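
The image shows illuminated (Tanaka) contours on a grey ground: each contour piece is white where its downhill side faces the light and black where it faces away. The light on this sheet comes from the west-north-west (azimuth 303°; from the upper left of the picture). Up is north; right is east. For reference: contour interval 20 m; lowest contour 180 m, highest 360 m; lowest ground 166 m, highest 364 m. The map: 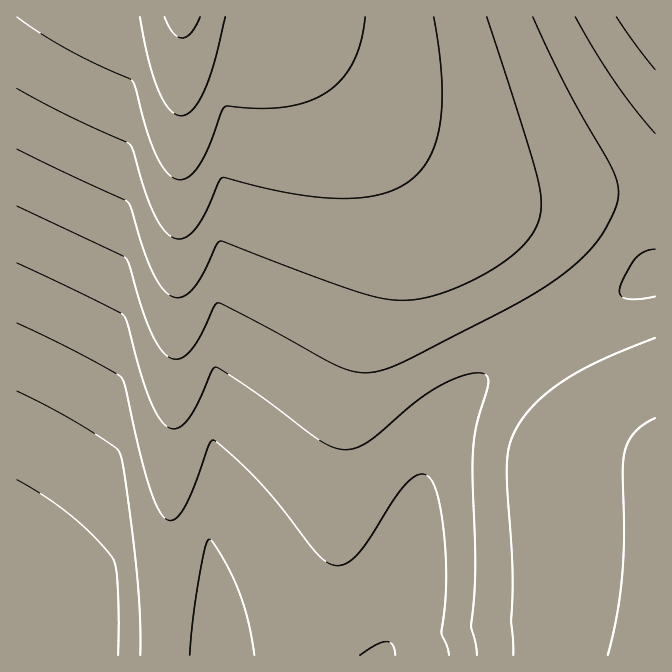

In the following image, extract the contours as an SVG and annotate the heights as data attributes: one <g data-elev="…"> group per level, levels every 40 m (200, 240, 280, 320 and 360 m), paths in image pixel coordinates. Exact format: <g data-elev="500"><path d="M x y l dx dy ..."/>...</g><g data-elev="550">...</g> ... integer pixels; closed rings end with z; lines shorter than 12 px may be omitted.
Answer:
<g data-elev="200"><path d="M190 655l3-37 6-43 6-28 2-5 3-3 16 25 13 28 9 30 6 33"/><path d="M360 655l17-11 10-2 6 3 2 10"/><path d="M17 391l35 17 32 19 31 20 5 7 6 29 10 85 4 46 0 41"/></g><g data-elev="240"><path d="M655 296l-15 3-11 0-7-2-3-5 4-12 12-21 9-7 11-3"/><path d="M17 263l68 32 39 20 3 7 13 50 10 28 12 22 5 4 5 3 8-2 10-11 10-18 12-27 3-4 7 3 33 22 65 49 14 6 11 3 12-2 11-6 48-40 26-17 15-7 13-4 10-1 6 2 2 3 0 7-12 42-3 31 2 110-4 59 5 17 1 11"/><path d="M655 133l-21-26-20-27-39-63"/></g><g data-elev="280"><path d="M655 418l-12 7-9 8-6 9-4 11-1 17 1 62-2 42-5 40-9 41"/><path d="M17 149l110 52 4 6 13 43 10 24 10 16 10 7 10-1 10-8 10-15 13-29 3-3 107 40 45 15 16 3 16 1 30-4 39-16 35-22 12-10 10-11 6-10 4-12 1-18-6-27-48-153"/></g><g data-elev="320"><path d="M17 17l24 16 27 17 64 30 3 7 13 46 9 24 12 17 5 4 6 2 10-4 10-12 10-21 12-32 3-5 39 2 28-2 23-8 20-12 12-13 9-16 6-19 3-21"/></g><g data-elev="360"><path d="M164 17l10 16 8 5 5-1 5-5 8-15"/></g>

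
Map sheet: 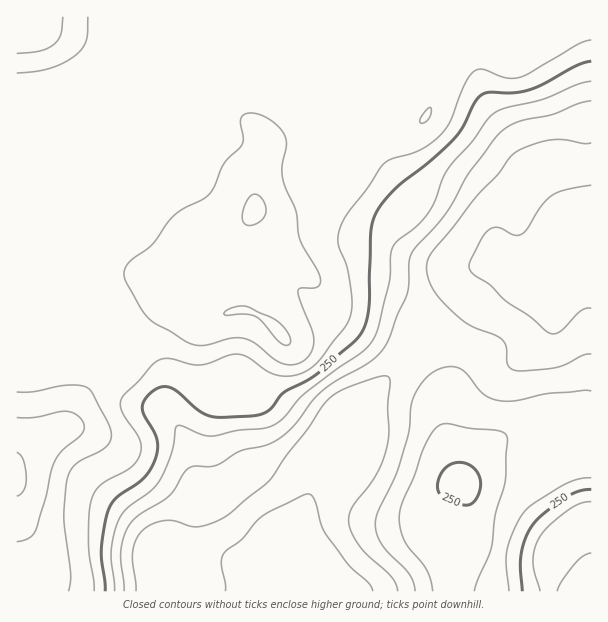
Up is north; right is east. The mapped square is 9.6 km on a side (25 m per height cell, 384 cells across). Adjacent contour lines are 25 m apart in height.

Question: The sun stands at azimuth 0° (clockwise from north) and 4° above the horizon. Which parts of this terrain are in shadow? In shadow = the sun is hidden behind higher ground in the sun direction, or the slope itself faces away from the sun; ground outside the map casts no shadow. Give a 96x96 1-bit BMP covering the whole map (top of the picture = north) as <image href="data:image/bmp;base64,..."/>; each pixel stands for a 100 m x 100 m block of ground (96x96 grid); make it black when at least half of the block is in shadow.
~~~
<image width="96" height="96" href="data:image/bmp;base64,Qk2+BAAAAAAAAD4AAAAoAAAAYAAAAGAAAAABAAEAAAAAAIAEAAATCwAAEwsAAAIAAAAAAAAA////AAAAAAAAAAAAAAAAAAAAAAAAAAAAAAAAAAAAAAAAAAAAAAAADgAAAAAAAAAAAAAAHwAAAAAAAAAAAAAAH4AAAAAAAAAAAAAAHwAAAAAAABwAAAAAAAAAAAAAAB4AAAAAAAAAAAAAAD4AAAAAAAAAAAAAAD8AAAAAAAAAAAAAAD8AAAAAAAAAAAAAAH+AAAAAAAAAAAAAAH+AAAAAAAAAAAAAAH+AAAAAAAAAAAAAAH+AAAAAAAAAAAAAAH+AAAAAAAAAAAAAAH8AAAIAAAAAAAAAAH4AAAcAAAAAAAAAAHwAAA+AAAAAAAAAABgAAA/AAAAAAAAAAAAAB//gAAAAAAAAAAAAH//gAAAAAAAAAAAAP//wAAAAAAAAAAAAf//4AAAAAAAAAAAA///4AAAAAAAAAAAA///8AAAAAAAAAAAB///+AAAAAAAAAAAB////AAAAAAAAAAAB////gAAAAAAAAAAA////wAAAAAAAAAAAH5//4AAAAAAAAAAAAB//4AAAAAAAAAAAAB//4AAAAAAAAAAAAD//8AAAAAAAAAAAAD//8AAAAAAAAAAAAH//8AAAAAAAAAAAAP//8AAAAAAAAAAH////+AAAAAAAAAAP////+AAAAAAAAAAf//5/+AAAAAAAAAAf/+AP8AAAAAAAAAAH/8AD4AAAAAAAAAAA/4AAAAAAAAAAAAAAPgAAAAAAAAAAAAAAAAAAAAAAAAAAAAAAAAAAAAAAAAAAAAAAAAAAAAAAAAAAAAAAAAAAAAAAAAAAAAAAAAAAAAAAAAAAAAAAAAAAAAAAAAAAAAAAAAAAAAAAAAAAAAAAAAAAAAAAAAAAAAAAAAAAAAAAAAAAAAAAAAAAAAAAAAAAAAAAAAAAAAAAAAAAAAAAAAAAAAAAAAAAAAAAAAAAABgAAAAAAAAAAAAAADwAAAAAAAAAAAAAAH4AAAAAAAAAAAAAAH4AAAAAAAAAAAAAAD8AAAAAAAAAAAAAAA8AAAAAAAAAAAAAAAAAAAAAAAAAAAAAAAAAAAAAAAAAAAAAAAAAAAAAAAAAAAAAAAAAAAAAAAAAAAAAAAAAAAAAAAAAAAAAAAAAAAAAAAAAAAAAAAAAAAAAAAAAAAAAAD4AAAAAAAAAAAAAAH8AGAAAAAAAAAAAAH+AfwAAAAAAAAAAAH+Af4AAAAAAAAAAAH+A/8AAAAAAAAAAAD/A/+AAAAAAAAAAAB/A/+AAAAAAAAAAAAeA//AAAAAAAAAAAAAB//AAAAAAAAAAAAAB//wAAAAAAAAAAAAB//8AAAAAAAAAAAAB//8AAAAAAAAAAAAB//8AAAAAAAAAAAAB//8AAAAAAAAAAAAD//8AAAAAAAAAAAAD///4AAAAAAAAAAAB///8AAAAAAAAAAAAwf/+AAAAAAAAAAAAAP/+AAAAAAAAAAAAAH/+AAAAAAAAAAAAAD8AAAAAAAAAAAAAAA8AAAAAAAAAAAAAAAAAAAAAAAAAAAAAAAAAAAAAAAAAAAAAAAAAAAAAAAAAAAAAAAAAAAAAAAAAAAAAAAA="/>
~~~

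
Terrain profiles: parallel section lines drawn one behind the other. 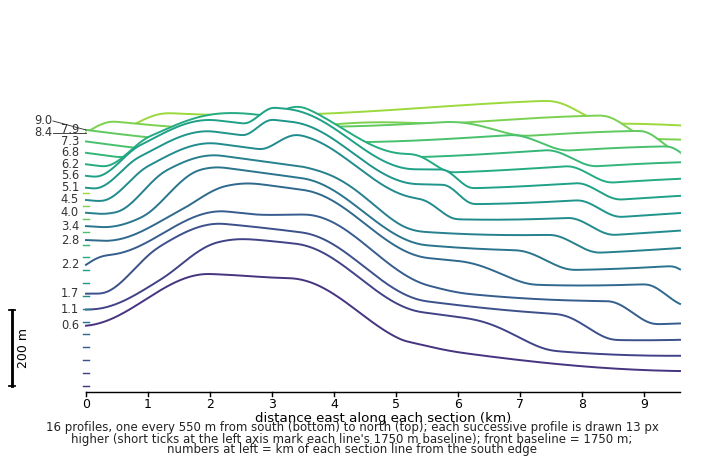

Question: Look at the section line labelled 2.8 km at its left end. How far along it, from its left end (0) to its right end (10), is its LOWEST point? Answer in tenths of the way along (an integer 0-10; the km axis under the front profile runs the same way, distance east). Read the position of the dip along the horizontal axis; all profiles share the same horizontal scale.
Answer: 10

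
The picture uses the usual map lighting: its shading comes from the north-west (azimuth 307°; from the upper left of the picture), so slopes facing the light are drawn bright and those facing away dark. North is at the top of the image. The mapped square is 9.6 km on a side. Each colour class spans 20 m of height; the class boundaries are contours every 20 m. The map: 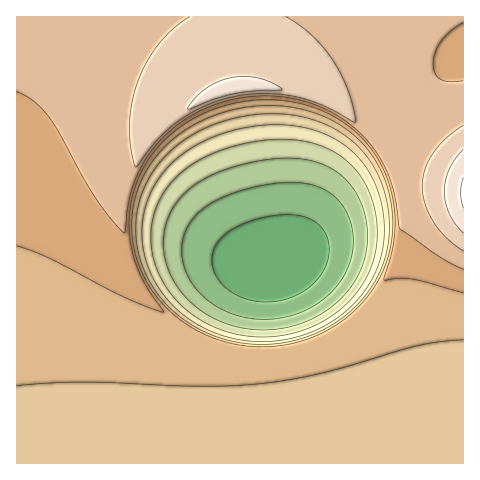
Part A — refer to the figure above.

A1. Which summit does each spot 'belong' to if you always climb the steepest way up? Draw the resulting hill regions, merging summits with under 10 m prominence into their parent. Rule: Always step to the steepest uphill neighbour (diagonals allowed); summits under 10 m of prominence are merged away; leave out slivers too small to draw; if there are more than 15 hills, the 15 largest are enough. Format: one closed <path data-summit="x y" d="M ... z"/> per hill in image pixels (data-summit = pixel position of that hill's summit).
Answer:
<path data-summit="235 90" d="M463 16l-447 1 1 447 275-1-18-123-4-40 2-35 18-10 38-44 18-17 23-15 24-11 8-29 17-37 22-28 24-15z"/><path data-summit="463 193" d="M463 59l-23 15-22 28-17 37-8 29-24 11-23 15-18 17-38 44-18 10-2 35 4 40 14 100 5 24 171-1z"/>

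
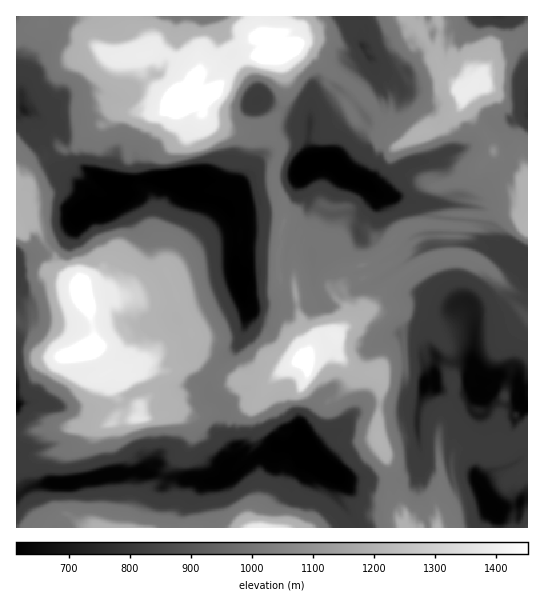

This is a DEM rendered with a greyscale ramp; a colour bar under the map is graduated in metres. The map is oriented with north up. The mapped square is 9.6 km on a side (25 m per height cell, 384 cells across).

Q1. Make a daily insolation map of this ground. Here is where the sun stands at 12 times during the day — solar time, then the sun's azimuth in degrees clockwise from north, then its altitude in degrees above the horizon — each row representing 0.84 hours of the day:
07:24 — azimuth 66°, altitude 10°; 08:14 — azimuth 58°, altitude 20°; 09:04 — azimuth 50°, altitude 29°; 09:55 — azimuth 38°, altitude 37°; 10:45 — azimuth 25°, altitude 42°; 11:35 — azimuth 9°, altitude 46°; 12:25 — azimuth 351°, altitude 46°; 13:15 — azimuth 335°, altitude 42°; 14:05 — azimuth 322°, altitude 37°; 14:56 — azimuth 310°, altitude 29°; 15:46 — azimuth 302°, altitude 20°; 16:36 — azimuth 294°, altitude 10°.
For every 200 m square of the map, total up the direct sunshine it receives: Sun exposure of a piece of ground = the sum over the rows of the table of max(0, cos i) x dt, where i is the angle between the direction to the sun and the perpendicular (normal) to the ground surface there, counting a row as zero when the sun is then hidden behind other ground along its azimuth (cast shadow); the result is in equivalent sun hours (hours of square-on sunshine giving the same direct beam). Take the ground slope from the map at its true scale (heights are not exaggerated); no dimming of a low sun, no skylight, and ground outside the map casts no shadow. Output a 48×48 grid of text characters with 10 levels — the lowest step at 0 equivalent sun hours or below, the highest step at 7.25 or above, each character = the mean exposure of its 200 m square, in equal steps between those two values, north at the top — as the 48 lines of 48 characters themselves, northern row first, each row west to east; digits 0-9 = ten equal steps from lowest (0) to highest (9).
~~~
776667777777899998988777789887766454577566888878
666667777778997789766788777766766545456566799987
566666699998778888887536897545664545346777988766
225676547777668877776677642335566542425778777662
543645533554336778766200011245776664244677998654
654541353112557786673000012225687665544678876545
565215446665788977962000013214467766555667765555
566546657667778777433111353432656777765545412455
556666656677666632335445544553375687866553221256
886656653443321123655777645565356667778764245546
766655652111113666455566666666524766787642356688
766776665554223331213566676455542568753002567667
776553332255543111000013653100144342000113566667
776543112331220000134434632123323421123457765668
886664200100000000001355545676432145578987666678
777662354433321003443255666788765424667876666666
766654556356888776665444777777887652431234466666
666524232578898877666554679779988777665444556666
666555578898887899766555677986767888899877776667
766666789999889877766655666789867889877777764446
414777789987777787756665666677776887664333211112
144788898888888777655555666666678876644666555531
467899977778999876655555667666778766678777787666
567899998777777776655555677777776666766422457867
554678879998766776655545677778876677652133213676
554566667888776666665545666667777776634553353267
655454666666666666765544655664899977766645546567
665444256344566677676555667777787666656667656657
666556466555666677776576787999976256446787656665
576777777777666667766767788888754465556677656666
678888997788886666565688878876554567665566556666
577798634689976666567777778866666777665345445656
544410135666656663567976763540158886664576542123
431136666666446523568766433323466665553477665554
521101356641356555655665224211244555455456666775
443132311237766766642666541134311244557776766666
565444566677666766664663000145424555556767787766
778888778776666546554111100012135666656666777768
787666664310000145100002111144556766756766777687
522431111000000142442231330125666666666666666676
666766532211114324423335553222544466665666666666
663122011232224654345566666422243335565566656656
665321111224552001566788777753323345655666313677
321122467889977766667777888777655566666777543666
589999988888789999998899767898776777798777754342
888999999999877777788878987777776667877777665335
787778887778999999988998899987766668887876666677
777666889999877877778899998987665465796766679888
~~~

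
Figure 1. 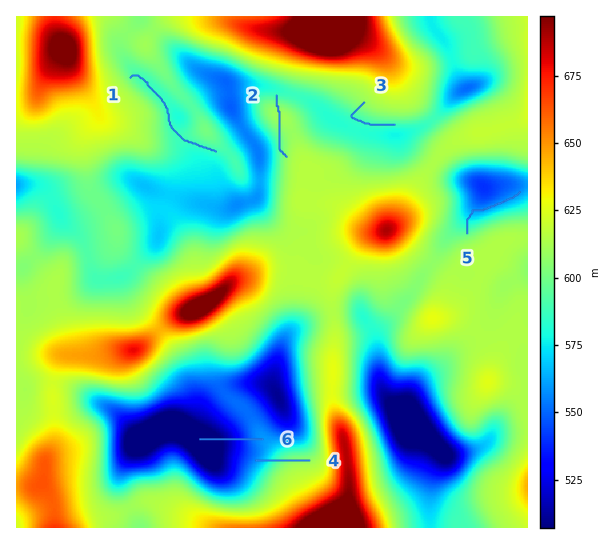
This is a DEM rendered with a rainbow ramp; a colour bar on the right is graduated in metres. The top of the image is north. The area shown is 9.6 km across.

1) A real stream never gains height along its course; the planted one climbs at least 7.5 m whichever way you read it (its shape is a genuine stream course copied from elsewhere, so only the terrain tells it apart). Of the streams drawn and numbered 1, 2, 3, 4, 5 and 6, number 2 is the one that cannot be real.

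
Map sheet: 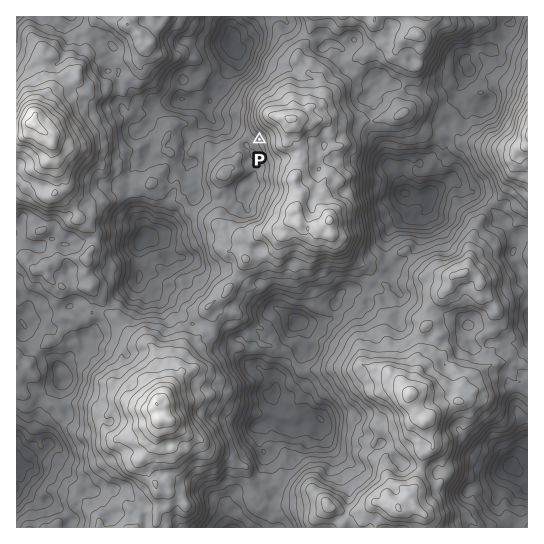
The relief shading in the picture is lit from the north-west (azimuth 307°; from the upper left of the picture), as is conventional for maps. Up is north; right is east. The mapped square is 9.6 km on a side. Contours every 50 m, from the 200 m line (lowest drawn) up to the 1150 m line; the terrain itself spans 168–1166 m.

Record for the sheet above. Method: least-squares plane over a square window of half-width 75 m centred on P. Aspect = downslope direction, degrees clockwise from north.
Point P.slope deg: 24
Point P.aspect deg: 250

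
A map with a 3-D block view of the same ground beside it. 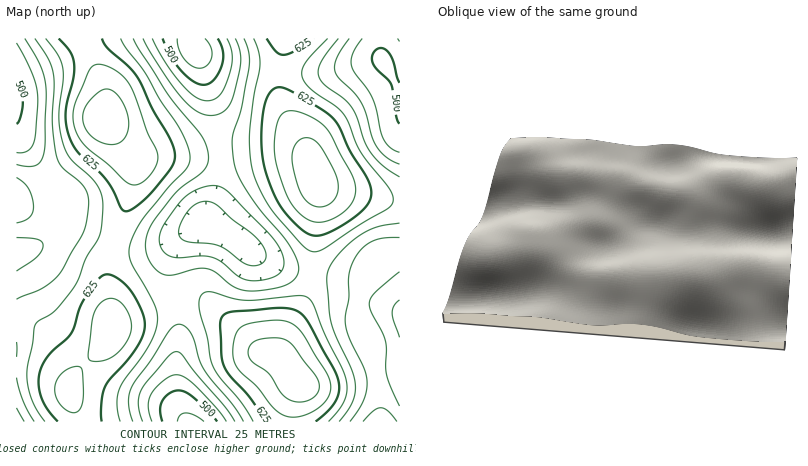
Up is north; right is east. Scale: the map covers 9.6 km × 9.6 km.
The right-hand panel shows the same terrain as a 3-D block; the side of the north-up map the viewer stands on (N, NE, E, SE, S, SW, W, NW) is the E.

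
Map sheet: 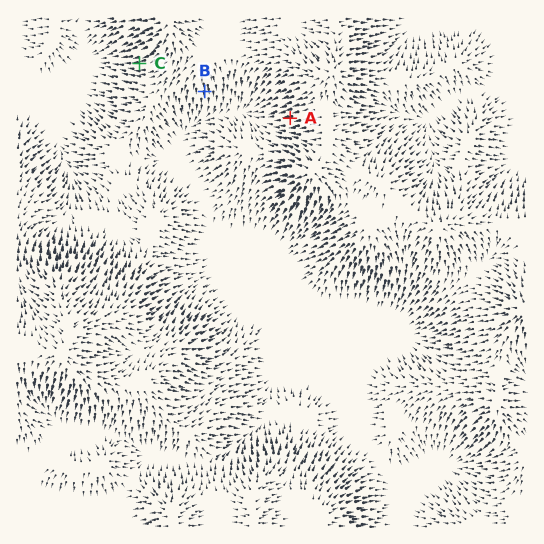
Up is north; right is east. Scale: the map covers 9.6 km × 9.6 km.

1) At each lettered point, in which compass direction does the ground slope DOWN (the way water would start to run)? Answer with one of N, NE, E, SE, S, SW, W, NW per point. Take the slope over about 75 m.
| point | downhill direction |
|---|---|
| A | W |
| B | S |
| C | W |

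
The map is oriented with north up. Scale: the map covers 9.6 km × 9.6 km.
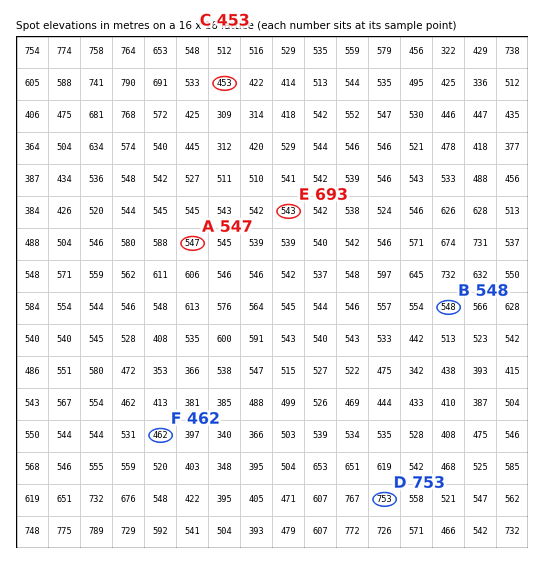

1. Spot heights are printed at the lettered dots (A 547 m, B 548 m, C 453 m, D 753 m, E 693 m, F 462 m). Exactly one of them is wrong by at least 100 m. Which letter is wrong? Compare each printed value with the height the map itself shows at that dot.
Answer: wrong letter E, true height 543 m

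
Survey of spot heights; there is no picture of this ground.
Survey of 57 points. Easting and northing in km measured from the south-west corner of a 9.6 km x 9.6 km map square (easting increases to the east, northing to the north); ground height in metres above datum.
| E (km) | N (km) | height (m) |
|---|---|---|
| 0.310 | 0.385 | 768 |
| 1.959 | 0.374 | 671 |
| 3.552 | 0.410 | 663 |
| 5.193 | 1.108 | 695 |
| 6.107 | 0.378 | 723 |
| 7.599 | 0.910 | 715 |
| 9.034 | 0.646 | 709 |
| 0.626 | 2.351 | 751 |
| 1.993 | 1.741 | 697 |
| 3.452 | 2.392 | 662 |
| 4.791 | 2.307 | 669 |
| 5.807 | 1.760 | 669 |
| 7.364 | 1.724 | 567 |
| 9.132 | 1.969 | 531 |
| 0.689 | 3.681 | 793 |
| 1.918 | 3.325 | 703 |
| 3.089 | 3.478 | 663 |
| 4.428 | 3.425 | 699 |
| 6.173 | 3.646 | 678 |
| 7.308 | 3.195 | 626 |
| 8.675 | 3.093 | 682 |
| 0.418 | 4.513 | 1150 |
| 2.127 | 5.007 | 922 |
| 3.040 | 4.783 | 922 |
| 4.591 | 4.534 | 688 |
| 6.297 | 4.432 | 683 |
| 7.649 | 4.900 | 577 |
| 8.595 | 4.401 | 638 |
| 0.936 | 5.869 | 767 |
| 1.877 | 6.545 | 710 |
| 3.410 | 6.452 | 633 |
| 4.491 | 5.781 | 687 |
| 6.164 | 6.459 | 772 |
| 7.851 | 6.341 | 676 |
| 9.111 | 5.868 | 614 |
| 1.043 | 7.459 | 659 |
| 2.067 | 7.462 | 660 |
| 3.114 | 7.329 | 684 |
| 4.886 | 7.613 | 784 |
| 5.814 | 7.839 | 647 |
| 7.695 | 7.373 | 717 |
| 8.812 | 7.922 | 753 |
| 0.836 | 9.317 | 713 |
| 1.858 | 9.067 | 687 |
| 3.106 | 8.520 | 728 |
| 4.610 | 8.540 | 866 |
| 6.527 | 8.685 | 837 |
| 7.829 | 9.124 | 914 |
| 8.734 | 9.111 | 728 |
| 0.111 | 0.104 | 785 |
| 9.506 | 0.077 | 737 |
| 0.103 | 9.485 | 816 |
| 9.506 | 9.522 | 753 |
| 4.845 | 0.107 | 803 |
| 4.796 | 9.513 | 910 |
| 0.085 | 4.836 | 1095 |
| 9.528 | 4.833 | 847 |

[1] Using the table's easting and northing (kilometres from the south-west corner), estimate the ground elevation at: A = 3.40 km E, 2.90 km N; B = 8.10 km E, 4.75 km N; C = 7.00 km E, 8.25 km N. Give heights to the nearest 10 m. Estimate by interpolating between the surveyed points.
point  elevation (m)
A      660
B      690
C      870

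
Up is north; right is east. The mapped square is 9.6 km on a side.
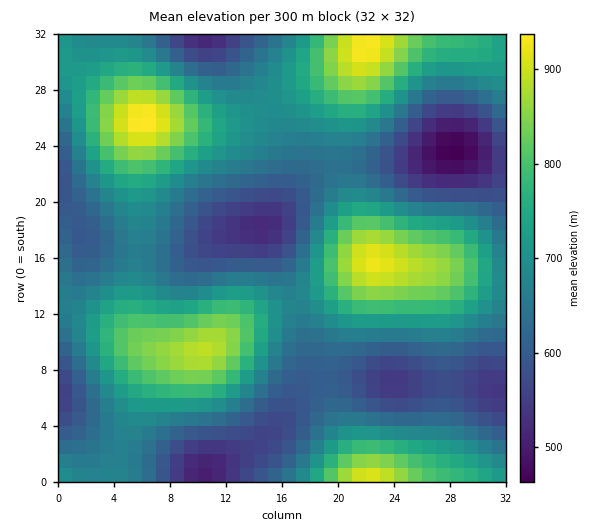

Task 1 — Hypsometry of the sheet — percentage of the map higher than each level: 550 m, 93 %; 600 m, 79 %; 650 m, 60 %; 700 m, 40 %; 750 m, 26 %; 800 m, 16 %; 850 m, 9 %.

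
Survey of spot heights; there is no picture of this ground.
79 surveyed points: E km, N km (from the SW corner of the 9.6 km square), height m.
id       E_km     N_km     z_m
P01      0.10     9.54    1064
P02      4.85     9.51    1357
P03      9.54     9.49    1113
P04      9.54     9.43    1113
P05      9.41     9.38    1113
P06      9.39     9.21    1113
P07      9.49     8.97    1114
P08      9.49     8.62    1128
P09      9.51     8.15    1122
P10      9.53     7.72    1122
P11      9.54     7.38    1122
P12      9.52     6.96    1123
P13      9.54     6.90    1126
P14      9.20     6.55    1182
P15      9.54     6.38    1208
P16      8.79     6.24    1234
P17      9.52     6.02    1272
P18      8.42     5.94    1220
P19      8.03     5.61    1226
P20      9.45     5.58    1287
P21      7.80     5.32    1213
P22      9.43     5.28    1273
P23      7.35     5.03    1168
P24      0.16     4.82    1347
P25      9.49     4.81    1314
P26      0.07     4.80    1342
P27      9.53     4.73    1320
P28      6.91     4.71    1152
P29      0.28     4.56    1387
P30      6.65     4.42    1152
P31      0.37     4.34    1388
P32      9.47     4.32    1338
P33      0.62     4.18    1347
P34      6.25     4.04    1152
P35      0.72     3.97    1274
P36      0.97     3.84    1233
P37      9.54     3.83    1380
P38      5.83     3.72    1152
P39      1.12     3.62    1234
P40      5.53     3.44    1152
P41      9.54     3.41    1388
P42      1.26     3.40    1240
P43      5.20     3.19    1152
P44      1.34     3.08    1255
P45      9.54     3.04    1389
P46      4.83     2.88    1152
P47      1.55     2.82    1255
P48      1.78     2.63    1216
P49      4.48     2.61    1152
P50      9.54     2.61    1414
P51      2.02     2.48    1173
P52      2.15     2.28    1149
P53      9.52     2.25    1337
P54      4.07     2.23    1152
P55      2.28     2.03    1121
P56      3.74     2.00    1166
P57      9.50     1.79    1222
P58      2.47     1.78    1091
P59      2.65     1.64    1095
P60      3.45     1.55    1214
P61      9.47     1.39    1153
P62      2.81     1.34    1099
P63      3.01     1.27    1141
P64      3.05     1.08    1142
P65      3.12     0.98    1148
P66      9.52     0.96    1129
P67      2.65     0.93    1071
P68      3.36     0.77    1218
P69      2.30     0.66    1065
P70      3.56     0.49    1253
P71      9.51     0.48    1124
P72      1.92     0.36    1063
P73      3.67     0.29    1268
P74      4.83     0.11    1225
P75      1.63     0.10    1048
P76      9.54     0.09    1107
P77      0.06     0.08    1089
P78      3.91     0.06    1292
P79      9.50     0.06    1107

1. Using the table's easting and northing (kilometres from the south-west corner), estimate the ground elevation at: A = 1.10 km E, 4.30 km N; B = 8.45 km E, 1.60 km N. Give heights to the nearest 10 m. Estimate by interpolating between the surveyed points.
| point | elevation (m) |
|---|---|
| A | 1330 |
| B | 1130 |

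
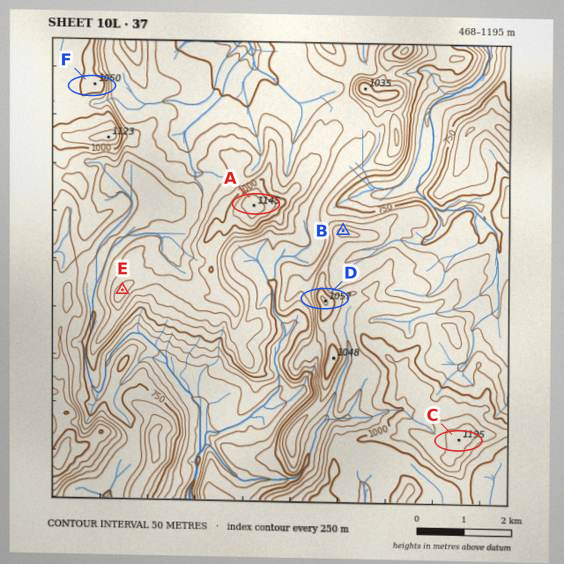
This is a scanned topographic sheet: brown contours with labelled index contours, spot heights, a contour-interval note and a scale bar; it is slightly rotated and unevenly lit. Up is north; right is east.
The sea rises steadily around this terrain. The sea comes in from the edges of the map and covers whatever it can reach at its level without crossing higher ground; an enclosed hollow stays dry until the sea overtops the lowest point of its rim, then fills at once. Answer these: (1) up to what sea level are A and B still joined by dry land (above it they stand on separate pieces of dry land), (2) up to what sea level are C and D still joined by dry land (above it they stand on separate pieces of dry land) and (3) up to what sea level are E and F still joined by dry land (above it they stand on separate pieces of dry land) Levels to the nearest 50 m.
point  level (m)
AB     800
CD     950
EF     850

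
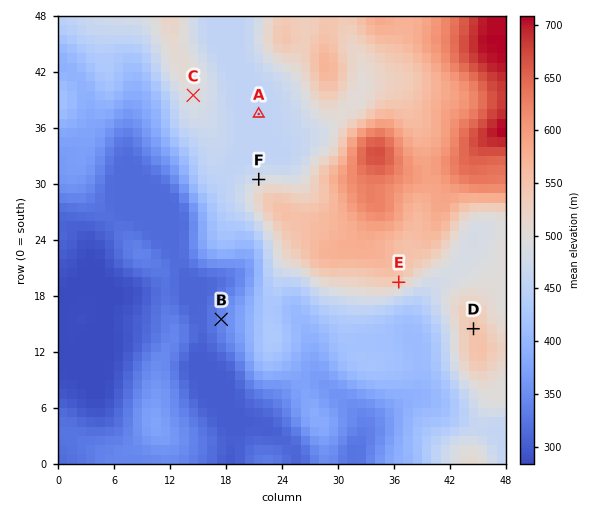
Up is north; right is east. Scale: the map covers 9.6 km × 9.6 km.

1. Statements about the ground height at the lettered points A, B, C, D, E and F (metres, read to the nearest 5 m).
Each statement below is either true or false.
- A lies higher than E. false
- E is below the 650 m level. true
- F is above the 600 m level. false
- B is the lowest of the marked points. true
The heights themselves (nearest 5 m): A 455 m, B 340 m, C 495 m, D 550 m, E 530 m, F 485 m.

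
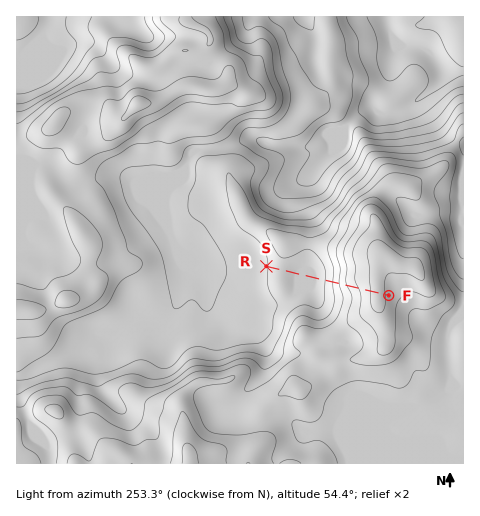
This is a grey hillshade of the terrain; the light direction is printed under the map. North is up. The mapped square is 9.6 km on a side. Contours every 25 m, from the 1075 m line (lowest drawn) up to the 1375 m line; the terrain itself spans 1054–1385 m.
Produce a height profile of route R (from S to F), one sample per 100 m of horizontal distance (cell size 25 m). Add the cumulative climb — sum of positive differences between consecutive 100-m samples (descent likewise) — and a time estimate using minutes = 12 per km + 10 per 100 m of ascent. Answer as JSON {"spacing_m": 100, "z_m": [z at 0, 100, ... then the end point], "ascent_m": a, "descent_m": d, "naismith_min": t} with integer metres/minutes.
{"spacing_m": 100, "z_m": [1222, 1231, 1239, 1243, 1242, 1239, 1236, 1235, 1235, 1235, 1235, 1235, 1240, 1250, 1264, 1281, 1299, 1315, 1328, 1338, 1347, 1356, 1366, 1375, 1382, 1382, 1377, 1368], "ascent_m": 169, "descent_m": 22, "naismith_min": 49}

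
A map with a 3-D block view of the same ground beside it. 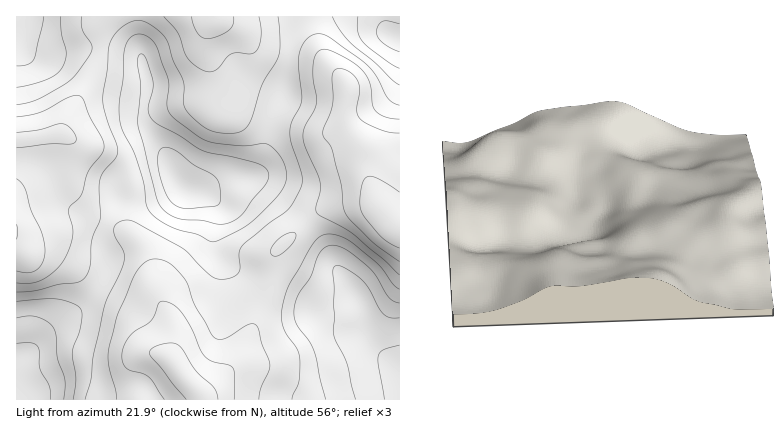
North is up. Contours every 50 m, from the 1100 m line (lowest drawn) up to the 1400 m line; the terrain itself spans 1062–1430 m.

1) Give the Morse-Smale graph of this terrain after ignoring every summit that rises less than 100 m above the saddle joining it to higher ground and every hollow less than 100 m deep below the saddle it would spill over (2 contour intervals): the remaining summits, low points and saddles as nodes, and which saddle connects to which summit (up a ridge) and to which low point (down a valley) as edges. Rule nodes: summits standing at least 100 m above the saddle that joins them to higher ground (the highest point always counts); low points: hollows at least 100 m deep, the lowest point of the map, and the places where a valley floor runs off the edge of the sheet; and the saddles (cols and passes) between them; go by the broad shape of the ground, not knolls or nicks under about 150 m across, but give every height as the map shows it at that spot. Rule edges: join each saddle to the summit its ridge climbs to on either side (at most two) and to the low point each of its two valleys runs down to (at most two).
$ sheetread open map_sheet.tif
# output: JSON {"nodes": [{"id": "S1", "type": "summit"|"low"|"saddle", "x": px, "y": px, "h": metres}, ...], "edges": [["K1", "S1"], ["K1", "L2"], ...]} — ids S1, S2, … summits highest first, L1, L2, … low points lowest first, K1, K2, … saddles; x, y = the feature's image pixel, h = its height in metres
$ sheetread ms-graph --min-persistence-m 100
{"nodes": [
{"id": "S1", "type": "summit", "x": 400, "y": 228, "h": 1430},
{"id": "S2", "type": "summit", "x": 180, "y": 374, "h": 1425},
{"id": "S3", "type": "summit", "x": 16, "y": 230, "h": 1402},
{"id": "S4", "type": "summit", "x": 216, "y": 18, "h": 1377},
{"id": "L1", "type": "low", "x": 184, "y": 188, "h": 1062},
{"id": "L2", "type": "low", "x": 22, "y": 392, "h": 1077},
{"id": "L3", "type": "low", "x": 400, "y": 386, "h": 1078},
{"id": "L4", "type": "low", "x": 398, "y": 38, "h": 1085},
{"id": "L5", "type": "low", "x": 24, "y": 24, "h": 1123},
{"id": "K1", "type": "saddle", "x": 268, "y": 290, "h": 1286},
{"id": "K2", "type": "saddle", "x": 102, "y": 48, "h": 1254},
{"id": "K3", "type": "saddle", "x": 106, "y": 224, "h": 1245},
{"id": "K4", "type": "saddle", "x": 290, "y": 54, "h": 1236}],
"edges": [["K1", "S1"], ["K1", "S2"], ["K1", "L1"], ["K1", "L3"], ["K2", "S3"], ["K2", "S4"], ["K2", "L1"], ["K2", "L5"], ["K3", "S2"], ["K3", "S3"], ["K3", "L1"], ["K3", "L2"], ["K4", "S1"], ["K4", "S4"], ["K4", "L1"], ["K4", "L4"]]}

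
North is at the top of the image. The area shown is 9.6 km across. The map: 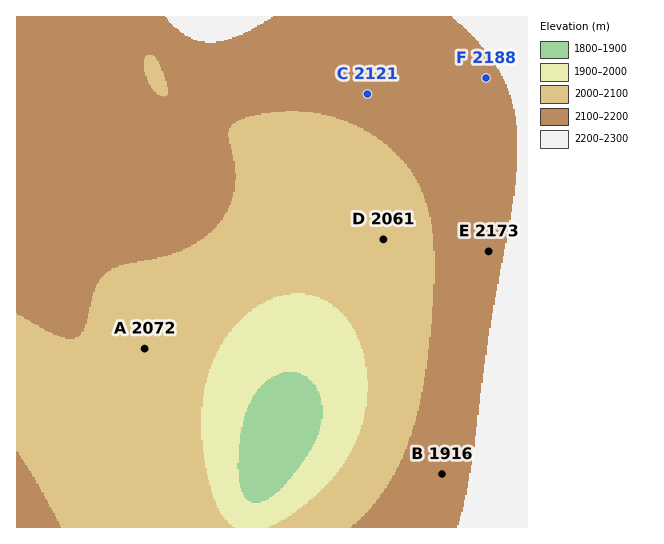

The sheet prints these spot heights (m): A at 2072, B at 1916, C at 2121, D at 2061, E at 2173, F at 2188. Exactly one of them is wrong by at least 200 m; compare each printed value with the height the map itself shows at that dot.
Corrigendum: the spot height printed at B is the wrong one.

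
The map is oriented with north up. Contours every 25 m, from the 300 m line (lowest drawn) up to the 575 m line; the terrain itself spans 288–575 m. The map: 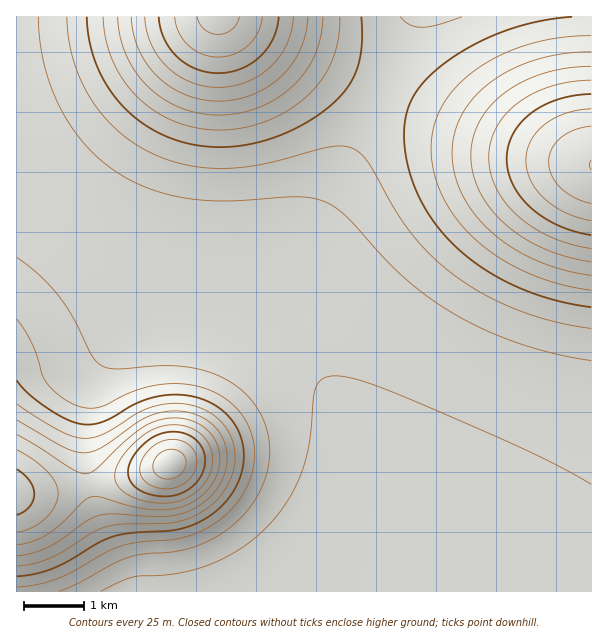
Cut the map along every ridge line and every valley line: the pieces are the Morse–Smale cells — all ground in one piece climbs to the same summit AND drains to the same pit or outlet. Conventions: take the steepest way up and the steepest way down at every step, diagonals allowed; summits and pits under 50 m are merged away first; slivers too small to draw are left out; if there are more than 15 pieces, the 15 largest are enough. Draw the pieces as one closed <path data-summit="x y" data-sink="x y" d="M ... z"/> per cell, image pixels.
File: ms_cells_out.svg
<path data-summit="591 165" data-sink="282 591" d="M591 16l-175 0-115 242-15 42 0 29 8 15 28 34 16 29 12 34 5 29-1 57-12 60 0 5 250-1z"/><path data-summit="218 17" data-sink="282 591" d="M414 16l-397 0-1 148 59 50 63 44 62 36 57 25 15 9 24 20-8-15-4-10 2-23 8-24 92-196z"/><path data-summit="170 464" data-sink="282 591" d="M210 304l-27 0-19 6-17 9-16 12-25 25-10 15-6 13-5 36 0 41 3 22 10 39 26 56 3 13 214 1 13-65 1-57-5-29-12-34-25-41-29-29-20-13-18-10z"/><path data-summit="17 492" data-sink="282 591" d="M17 164l-1 427 110 1 1-5-3-9-26-56-12-48-1-54 6-40 15-24 25-25 33-21 19-6 27 0 21 6 4-1-35-15-62-36-63-44z"/>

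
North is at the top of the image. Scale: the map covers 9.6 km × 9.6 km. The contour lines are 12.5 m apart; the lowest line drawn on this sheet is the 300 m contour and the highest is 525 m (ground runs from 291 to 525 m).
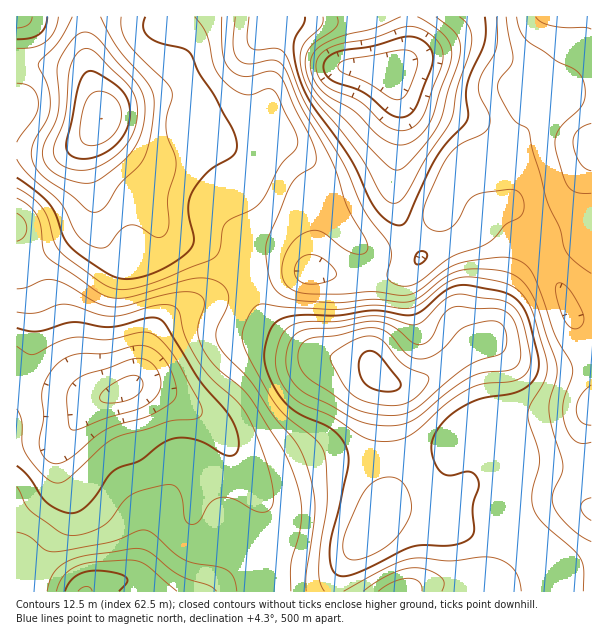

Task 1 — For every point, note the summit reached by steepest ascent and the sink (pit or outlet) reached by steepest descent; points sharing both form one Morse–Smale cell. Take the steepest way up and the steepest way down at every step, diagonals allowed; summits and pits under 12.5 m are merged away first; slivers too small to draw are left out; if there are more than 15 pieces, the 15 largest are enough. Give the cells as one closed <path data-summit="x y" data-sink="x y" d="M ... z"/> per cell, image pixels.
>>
<path data-summit="101 119" data-sink="386 72" d="M408 16l-322 0 0 46 5 19 11 29 0 9-16 28 0 15 8 32 2 27 6 15 18 17 8 3 9 0 7-3 10-11 3-9-1-13 11 15 15 6 21 5 34 24 17-18 6-4 9 0 16 5 26 18 33 6 39 0 16-3 12-6 9-8 1-5-15-22-10-26-2-24 6-49 0-32-4-18-8-12 10-5 10-13z"/><path data-summit="377 372" data-sink="386 72" d="M507 205l-10 0-11 5-5 5-6 15-7 6-46 20-11 12-12 6-16 3-39 0-33-6-20-15-22-8-9 0-6 4-16 18 12 12 10 29 15 15 43 29 51 9 19 20 2 104-10 32 3-4 9-5 16 0 32 9 25 10 60 11 20 11 9 9 5 11-1 20 33 0 1-85-8-12-2-25-24-1-21-5-18 0-25 17-23 3-6 3-12 12 13-16 3-7 0-32-9-19-22-29-12-10-11-3 16-7 33-26 22-12 27 22 18 7 33 1 28-6 0-41-16-2-6-7-6-18-12-24z"/><path data-summit="591 146" data-sink="386 72" d="M591 16l-181 0-2 38-10 13-10 5 8 12 4 18 0 32-6 49 2 24 10 26 14 21 3 2 45-20 7-6 6-15 5-5 11-5 10 0 45 65 12 24 6 18 6 7 9 1 7 0z"/><path data-summit="84 591" data-sink="125 390" d="M140 385l-9 1-38 17-31 36-8 1-24-4-14 1 0 154 251 1 7-14 9-30 0-12-6-17-18-22-37-65-10-10-36-24-23-10z"/><path data-summit="377 372" data-sink="125 390" d="M239 271l-21 21-39 18-22 19-9 18-8 25-8 14 8-1 13 3 23 10 36 24 12 15 11 21 27 43 15 18 5 11 0 25-14 36 65 1 9-25 13-19 19-18 12-30 4-12-2-104-19-20-51-9-43-29-15-15-10-29z"/><path data-summit="101 119" data-sink="125 390" d="M92 133l-17 13-12 5-47 1 1 284 13 0 24 4 8-1 31-36 36-15 7-7 18-48 16-17 48-24 20-22-35-24-21-5-15-6-9-12-2 16-12 14-7 3-9 0-12-6-14-14-6-15-2-27-8-32 0-15z"/><path data-summit="377 372" data-sink="591 407" d="M486 338l-22 12-33 26-16 7 11 3 12 10 19 24 9 15 4 17 0 16-2 12-6 9 9-5 23-3 25-17 18 0 21 5 23 0 1-29 4-18 6-11 0-48-7-1-21 6-33-1-18-7z"/><path data-summit="377 372" data-sink="399 591" d="M408 511l-16 0-10 5-8 14-19 18-9 12-9 16-2 16 73 0 20-8 48-7 10 1 8 14 64-1 0-24-4-6-18-15-17-6-54-10-25-10z"/><path data-summit="101 119" data-sink="17 107" d="M38 64l-22 1 0 85 40 2 16-4 12-8 10-9 8-12 0-9-8-20-4-9-15-11z"/><path data-summit="101 119" data-sink="17 17" d="M84 16l-67 0-1 47 37 3 22 4 6 3 11 13-7-38z"/><path data-summit="101 119" data-sink="399 591" d="M480 577l-52 7-19 7 83 1-2-10-4-4z"/><path data-summit="101 119" data-sink="591 407" d="M591 412l-5 10-4 18 0 29 10-1z"/><path data-summit="101 119" data-sink="386 72" d="M591 469l-9 1 2 25 7 11z"/>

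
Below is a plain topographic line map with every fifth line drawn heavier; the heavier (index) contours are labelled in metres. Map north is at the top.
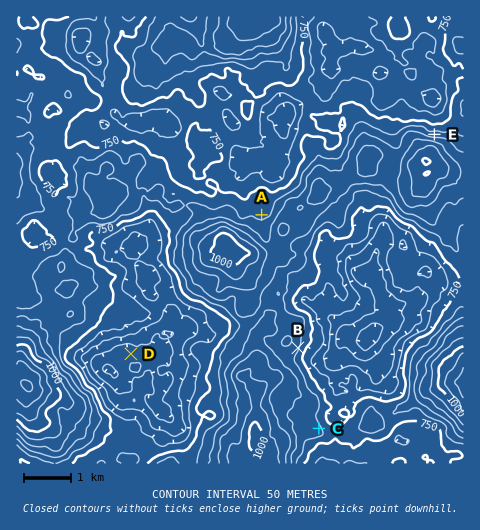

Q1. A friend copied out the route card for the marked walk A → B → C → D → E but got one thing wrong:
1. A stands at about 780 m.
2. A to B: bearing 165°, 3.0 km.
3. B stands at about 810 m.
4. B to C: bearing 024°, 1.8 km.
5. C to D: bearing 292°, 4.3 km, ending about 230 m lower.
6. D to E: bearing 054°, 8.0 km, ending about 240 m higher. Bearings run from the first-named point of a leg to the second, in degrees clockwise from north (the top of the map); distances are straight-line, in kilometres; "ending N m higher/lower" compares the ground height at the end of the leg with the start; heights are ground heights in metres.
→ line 4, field bearing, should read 165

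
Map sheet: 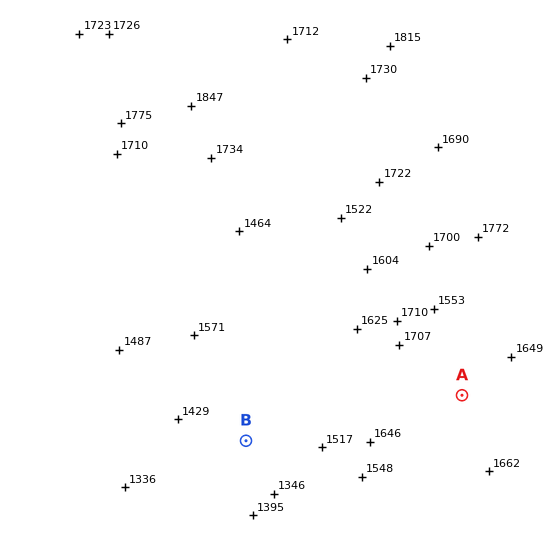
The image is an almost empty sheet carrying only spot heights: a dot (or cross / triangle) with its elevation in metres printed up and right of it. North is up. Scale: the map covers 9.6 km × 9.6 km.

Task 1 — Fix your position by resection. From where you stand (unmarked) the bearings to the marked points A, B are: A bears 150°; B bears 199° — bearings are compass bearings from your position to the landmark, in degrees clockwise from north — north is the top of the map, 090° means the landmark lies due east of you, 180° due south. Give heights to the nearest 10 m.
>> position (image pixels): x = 336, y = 178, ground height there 1590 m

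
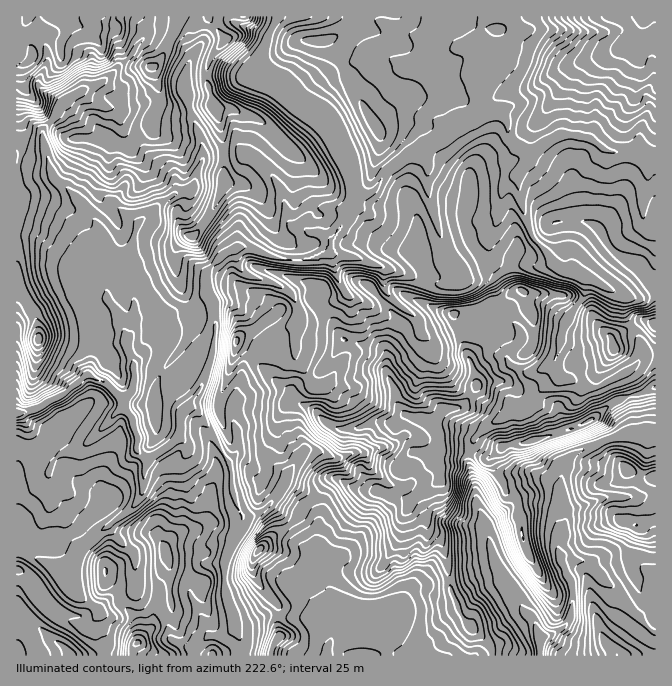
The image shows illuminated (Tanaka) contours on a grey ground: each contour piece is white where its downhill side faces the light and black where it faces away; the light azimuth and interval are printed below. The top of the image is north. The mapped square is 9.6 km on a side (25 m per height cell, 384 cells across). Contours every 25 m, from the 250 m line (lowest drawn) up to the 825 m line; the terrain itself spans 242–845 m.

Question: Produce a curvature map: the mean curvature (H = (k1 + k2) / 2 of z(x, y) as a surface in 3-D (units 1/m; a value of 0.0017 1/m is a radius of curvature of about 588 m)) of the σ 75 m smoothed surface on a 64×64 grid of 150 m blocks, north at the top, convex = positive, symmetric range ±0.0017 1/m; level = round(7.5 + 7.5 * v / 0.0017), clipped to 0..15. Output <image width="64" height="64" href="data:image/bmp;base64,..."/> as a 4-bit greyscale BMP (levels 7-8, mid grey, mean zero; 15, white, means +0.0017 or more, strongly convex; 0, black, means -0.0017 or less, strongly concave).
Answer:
<image width="64" height="64" href="data:image/bmp;base64,Qk12CAAAAAAAAHYAAAAoAAAAQAAAAEAAAAABAAQAAAAAAAAIAAATCwAAEwsAABAAAAAAAAAAAAAAABEREQAiIiIAMzMzAERERABVVVUAZmZmAHd3dwCIiIgAmZmZAKqqqgC7u7sAzMzMAN3d3QDu7u4A////AMZXvsl1fqmrhY/IZZ9jaGapmYiJdnVVSpm6HMmInMuolXzaZWR/+TJlRmZUX/qHdoh3d3h3d4qqq5YEiYjLh2ZnunVFdnvKZqdmdVVK+3eHeHd3d3h3rcd4dBQlethmZXuVVoZUSIl4qGmFVViEVnd3d3d3aJi8uGZjXHBsxmdYuVaapiWZaGqnemVXeKdnd3d3d3ZXmrq4ZUJswH6mdWjGaoU1V7ZYi3WZRFecqHd3ZmVWZmiLt4ZWRH7QfYZml4aZVDjZhVeaVcozWdpmeId2eGRVdo6XVWU0z7CMdVmmibZVWOuFWJpmzDSMtVZ4eIedtTRUjXZlUyn8UJpVepfbdGVY7JVYu4d4M79zV4d4iI34dDSdZmZCbvckpkiZd5VGdkn8pUfMhmcxn7Znd2ZlWMq3Y512ZTS/syVkeJhmZomXRrpjR8t2imBf/ZdmZmVFm6iou2ZUJ/9jN5hVZlaYiYhjaEeJyod3chj+dVZnhkWKqJu6dlI5/ERHqVRHmZh4iZY0m8upqpmFEp25dmeXQ2qojLhVQUr6RUWbqazZmHd3mXM4vbeZm7YyaZu3Voh0WcmKU0UhXfpVVYm97bmYdniJqUBbx4d5hUUza9hVeKZXu4iYdBR72WVVZ62oeJh2d3ibtAaodoqES6JKyWVpuqqamMxgB9u5dVV0RURXl3Z2iJm5FZl2m4JL1xWJdZzNyHea33AI7JmGVquXZWenZniZmJoliGebkny6MnvN6qpmdmjcYAnZdUVXq7qpnJdmiXiYelanVnqimplSacyItGyneMtwi4QyVUZ3eM6cl3Z4d4h3Upp1WoJ4mJU2UgZzvLiKulTulkVSI4mb/FWYiGZXiaQ3JoRqV1iYpzISQAJEm5nJZYz823MgAmqnRaiZiGR6xi2TNodrSJmXQ2i4Z1VnZ7lSS+7//rcwATRWp6qYhjjTPMgpk7lHioc3vv7Zq3V5p1Q0Z3rP//pjJFVHvLmJU6FsqClW9laKlkr+qrzLqruWVlIkNGeM//c0VQAIzKmmJKunIzz1aHm5juZFZmjLmMzcllVEVnNd/HRlaQAZ3Nolu5hjTOVWaLuphFZTWqVayrqIVWV6tTaf/LdPpgCNolF7mJYI91ZXm4M0ZUWMo2qFa9hYqHZ3Qzac7x/KcgME41uXiRPqRoqqlWRoZb6lV1R86quHhkVXUiRtD8eJMIzCWph5UM5HqXZYt1eJ7XZVQ1ynZkNWZ3mWMzgN12iGu6NYmYiAf3eHdVaqVXe7ZmVErnZFqVN5dqyENg34V4mZdIeImIBPxniGZmmGZ6uGZUbcd2WulUh2n+c2H/t2eIlEmHeIgT/2aJZoaMqJunZUR6d5l1u1Jneetjgc+4VniWWJd3iCHfqHdld5uGiIh0VphniYWqY2id2mXSnJdWeIV3h3epMrl6qVN4qFaHimNpyXd3ZtpTKMuHrvbLhleId3eHZ6k0pmitg4mYV1ekN8/+upho2EUX+mWJmcl1Z4dpd3Z4hyN4iKtWuYUjWlbfuHis24m4jLS4QgBLp1Vnh3l3doyVKau6gyi8skr4jrcyERWa7//v9lMjRoyGVnh3iHZnrIRKykI33u+T7/V3RVZkI0a8h1RDRFZ6nIVWd3eId2e7Yzi1jf64iFfJURNoiHVodVMiI1ZmeauMhVZ3d4d3aLg2Q2fZMAACJDEUeJmHVop3h3ZXZmiaqnyFVnd3d2dop4xiMzA3mYZGZ5uqmYZoqWirlVdmeamZa3Z3d3d5Z3eM/lREV6upqEipmYiZhWmnZ6tEh2aKl3dqiHd3dnp2dI//hVV5qWVWZHmXd5p0iphmqSq4iJmHZXqHd3dlmVVTmV3nQ3m3VYqlWXZ3mmWZiGamPMuqmZh1i4d4h1iVVCTJSPpDerZ4eHZGeIiZRpmYdqRqmZiJmXWbmJhkeUa4UlhG3WWblYhmiEaImahImZh2lIh3eIiJhYqZhjWHZbyYMxOeqaqEiHm5RVWqp0iJmXZ1h3eId3mGeYdEZ2nFSrtnQ565mVWYi7c3o4unWIqphlWHeId3eJd6hieHacVZqFlznZaGV5m8lTbFJ6dHi7mIZXeImHd4l3qmJ3eIlqp1apFbhWV4m8lkRrpDZmh5uYiXV4mYd3eGeaMqqZmqyGebglt0Z4m8p0RGrJZEaHeamHVViZmFVVVpkF/8qrmYq7qCfGVnm8p2VVerqHZVd3mYR4VGZVWIdplwfrmalXmqiVKNVXjMlmZUabuYiYVWd5daqWRVV4mFmEUld7l1eqmINK1YrdlVVlR6uYh4dmVWhmmqhoh2iYSGj0FollVnqpc57c3clUVlVZuYiHeIiHVVZnqXeHZ4p1r+QCZnh3eLlDn8qYdUVmZnq4d4iIiJloh1V5h4doe4W7REEUiHZ4xSOPYjNFVnd4mph3eIiIiGeYiHiYh2iIdqY8pRITdXuzNL5QJGZmeIiZh3d4iId4Zod5uZiJd4iWyjr5RmFJz9UzvUE2dmZneIh3d3d4iHh2d1arqYmYeZaddf2o1yW+6EKPdDRXh3iIh3d3d3d4iId3ZYqqmZmJlnp2yYf5cke7Ujz6ZDa6mZiHdneIh3d4h2d2eZmZmZmXiGeoisiVJYx2Ff/oI63Luph3iIh3d3d4hnZnd4iIiZeHZ4iambdFe5d4u6cyeqmZmYiHd3d3iIiXZUQzRFVnh4h4mYiHhmV5t5pzfIM0MzVoh3iYh4iId3d3eJq7upiX"/>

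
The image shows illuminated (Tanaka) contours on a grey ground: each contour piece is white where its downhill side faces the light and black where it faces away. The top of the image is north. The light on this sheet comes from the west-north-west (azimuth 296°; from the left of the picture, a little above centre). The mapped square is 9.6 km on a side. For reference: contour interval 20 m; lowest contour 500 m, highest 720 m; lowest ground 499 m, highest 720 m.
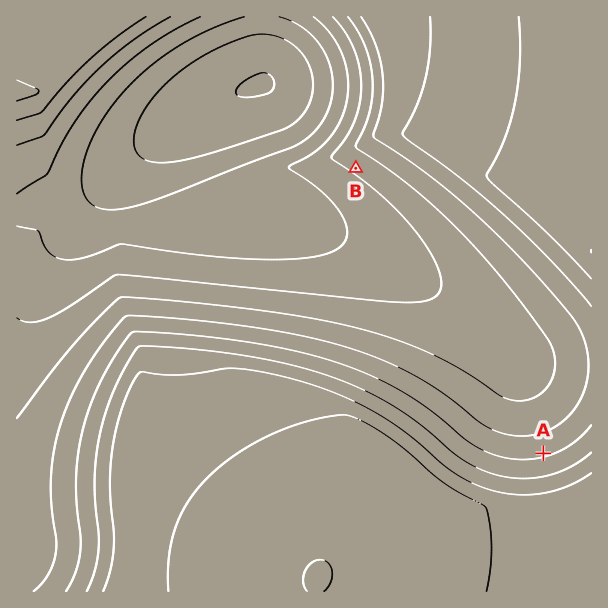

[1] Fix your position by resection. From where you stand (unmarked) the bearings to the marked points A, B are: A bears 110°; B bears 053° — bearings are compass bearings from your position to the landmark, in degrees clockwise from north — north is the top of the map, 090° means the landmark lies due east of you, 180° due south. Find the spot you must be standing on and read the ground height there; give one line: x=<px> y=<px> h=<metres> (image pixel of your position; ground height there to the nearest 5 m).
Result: x=162 y=314 h=615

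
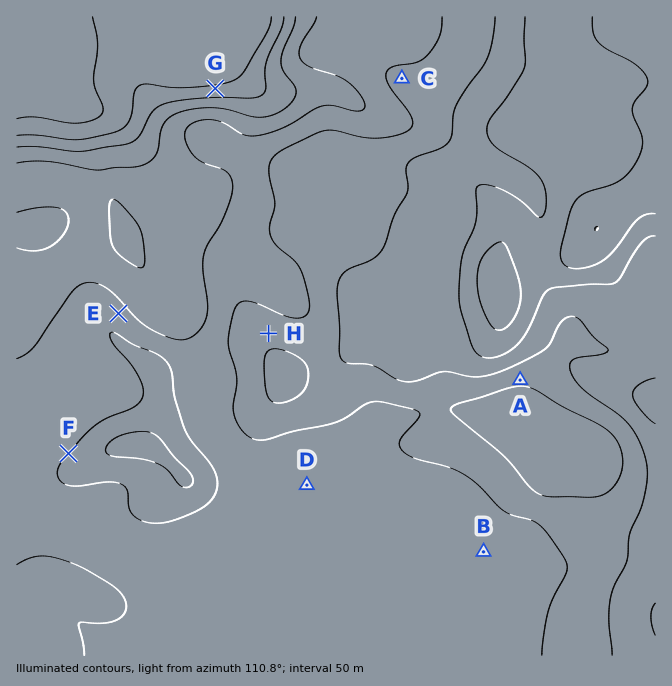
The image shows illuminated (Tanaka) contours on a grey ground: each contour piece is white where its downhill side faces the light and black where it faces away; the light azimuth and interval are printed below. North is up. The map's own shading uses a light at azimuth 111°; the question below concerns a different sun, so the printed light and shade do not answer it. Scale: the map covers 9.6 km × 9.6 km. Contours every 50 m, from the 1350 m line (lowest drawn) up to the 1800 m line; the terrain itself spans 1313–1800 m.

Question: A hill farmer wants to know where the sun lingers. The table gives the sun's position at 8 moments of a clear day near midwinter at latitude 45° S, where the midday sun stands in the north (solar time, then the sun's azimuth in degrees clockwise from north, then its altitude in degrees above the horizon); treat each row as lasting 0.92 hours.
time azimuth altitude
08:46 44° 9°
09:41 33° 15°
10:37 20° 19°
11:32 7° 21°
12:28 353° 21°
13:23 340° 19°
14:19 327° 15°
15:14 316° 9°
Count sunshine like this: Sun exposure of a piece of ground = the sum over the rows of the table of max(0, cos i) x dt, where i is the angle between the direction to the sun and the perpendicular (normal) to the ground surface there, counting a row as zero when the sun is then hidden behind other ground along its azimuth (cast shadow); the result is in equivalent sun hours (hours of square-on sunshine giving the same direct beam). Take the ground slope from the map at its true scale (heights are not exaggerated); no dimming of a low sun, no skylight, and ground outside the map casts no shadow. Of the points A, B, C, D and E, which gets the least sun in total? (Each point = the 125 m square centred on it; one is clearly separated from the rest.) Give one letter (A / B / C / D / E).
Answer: A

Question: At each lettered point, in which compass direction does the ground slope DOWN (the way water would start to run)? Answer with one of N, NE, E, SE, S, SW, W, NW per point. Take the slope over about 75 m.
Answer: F NW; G N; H N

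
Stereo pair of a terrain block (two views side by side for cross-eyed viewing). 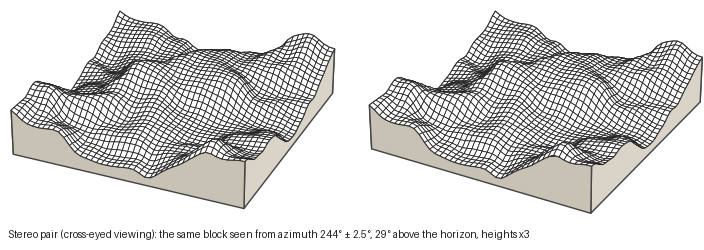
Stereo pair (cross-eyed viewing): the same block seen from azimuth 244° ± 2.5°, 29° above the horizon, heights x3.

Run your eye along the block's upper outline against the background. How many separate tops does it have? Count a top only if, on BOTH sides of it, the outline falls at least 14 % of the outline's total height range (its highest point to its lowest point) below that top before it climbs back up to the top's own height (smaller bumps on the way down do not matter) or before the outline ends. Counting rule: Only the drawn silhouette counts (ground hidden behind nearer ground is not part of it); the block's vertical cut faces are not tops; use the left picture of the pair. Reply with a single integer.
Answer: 2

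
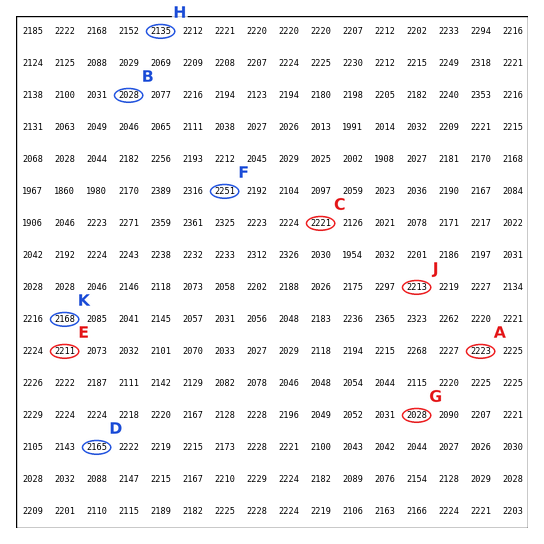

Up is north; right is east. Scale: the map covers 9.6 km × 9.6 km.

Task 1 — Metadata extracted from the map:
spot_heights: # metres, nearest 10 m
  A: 2220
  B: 2030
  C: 2220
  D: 2160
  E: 2210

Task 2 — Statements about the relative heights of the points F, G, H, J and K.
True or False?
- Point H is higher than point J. False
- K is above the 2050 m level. True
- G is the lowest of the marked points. True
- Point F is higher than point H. True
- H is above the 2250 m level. False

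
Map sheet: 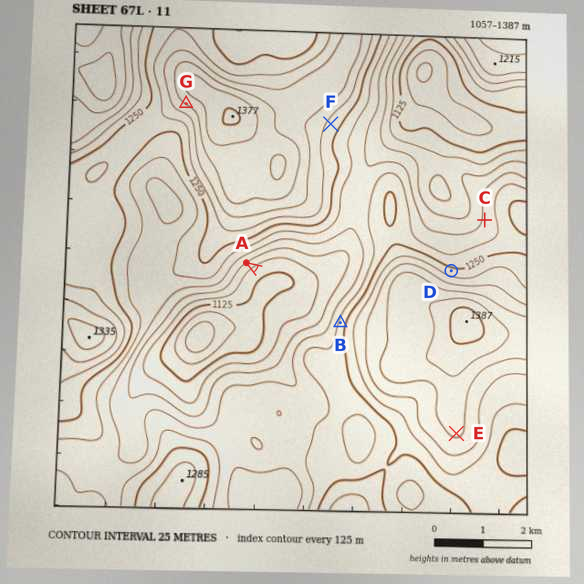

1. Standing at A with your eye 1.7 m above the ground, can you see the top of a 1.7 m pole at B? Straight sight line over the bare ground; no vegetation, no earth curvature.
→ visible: true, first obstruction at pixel None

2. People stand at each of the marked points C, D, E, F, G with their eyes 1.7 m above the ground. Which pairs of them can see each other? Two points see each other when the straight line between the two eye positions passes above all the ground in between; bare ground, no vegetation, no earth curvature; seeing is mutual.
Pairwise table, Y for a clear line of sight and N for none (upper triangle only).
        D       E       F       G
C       Y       N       Y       N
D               N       Y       N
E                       N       N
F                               N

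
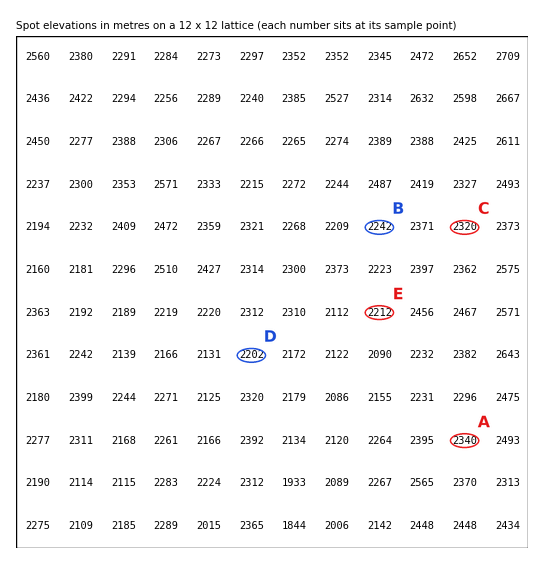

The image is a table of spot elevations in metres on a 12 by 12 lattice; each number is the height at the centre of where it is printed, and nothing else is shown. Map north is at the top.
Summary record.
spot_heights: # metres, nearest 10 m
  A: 2340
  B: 2240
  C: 2320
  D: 2200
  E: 2210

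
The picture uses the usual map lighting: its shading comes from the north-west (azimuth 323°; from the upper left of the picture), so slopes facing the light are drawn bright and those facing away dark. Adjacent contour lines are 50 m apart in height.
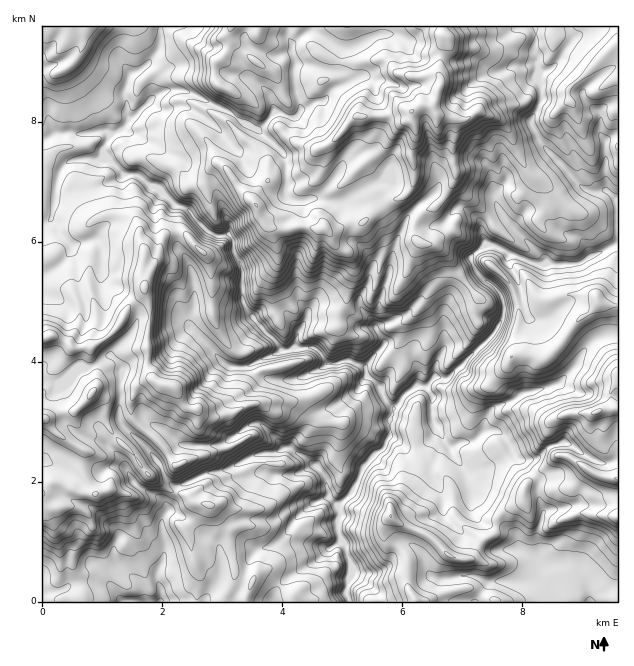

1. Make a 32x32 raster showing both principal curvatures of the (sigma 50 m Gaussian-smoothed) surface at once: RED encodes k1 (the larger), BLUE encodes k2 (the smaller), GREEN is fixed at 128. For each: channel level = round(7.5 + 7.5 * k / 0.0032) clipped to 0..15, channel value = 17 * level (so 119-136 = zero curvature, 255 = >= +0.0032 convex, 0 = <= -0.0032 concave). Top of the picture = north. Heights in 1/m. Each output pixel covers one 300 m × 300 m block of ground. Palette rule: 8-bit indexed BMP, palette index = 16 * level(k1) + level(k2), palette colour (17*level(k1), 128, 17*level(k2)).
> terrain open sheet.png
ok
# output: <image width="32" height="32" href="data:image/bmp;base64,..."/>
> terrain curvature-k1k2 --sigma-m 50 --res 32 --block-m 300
<image width="32" height="32" href="data:image/bmp;base64,Qk02CAAAAAAAADYEAAAoAAAAIAAAACAAAAABAAgAAAAAAAAEAAATCwAAEwsAAAABAAAAAAAAAIAAABGAAAAigAAAM4AAAESAAABVgAAAZoAAAHeAAACIgAAAmYAAAKqAAAC7gAAAzIAAAN2AAADugAAA/4AAAACAEQARgBEAIoARADOAEQBEgBEAVYARAGaAEQB3gBEAiIARAJmAEQCqgBEAu4ARAMyAEQDdgBEA7oARAP+AEQAAgCIAEYAiACKAIgAzgCIARIAiAFWAIgBmgCIAd4AiAIiAIgCZgCIAqoAiALuAIgDMgCIA3YAiAO6AIgD/gCIAAIAzABGAMwAigDMAM4AzAESAMwBVgDMAZoAzAHeAMwCIgDMAmYAzAKqAMwC7gDMAzIAzAN2AMwDugDMA/4AzAACARAARgEQAIoBEADOARABEgEQAVYBEAGaARAB3gEQAiIBEAJmARACqgEQAu4BEAMyARADdgEQA7oBEAP+ARAAAgFUAEYBVACKAVQAzgFUARIBVAFWAVQBmgFUAd4BVAIiAVQCZgFUAqoBVALuAVQDMgFUA3YBVAO6AVQD/gFUAAIBmABGAZgAigGYAM4BmAESAZgBVgGYAZoBmAHeAZgCIgGYAmYBmAKqAZgC7gGYAzIBmAN2AZgDugGYA/4BmAACAdwARgHcAIoB3ADOAdwBEgHcAVYB3AGaAdwB3gHcAiIB3AJmAdwCqgHcAu4B3AMyAdwDdgHcA7oB3AP+AdwAAgIgAEYCIACKAiAAzgIgARICIAFWAiABmgIgAd4CIAIiAiACZgIgAqoCIALuAiADMgIgA3YCIAO6AiAD/gIgAAICZABGAmQAigJkAM4CZAESAmQBVgJkAZoCZAHeAmQCIgJkAmYCZAKqAmQC7gJkAzICZAN2AmQDugJkA/4CZAACAqgARgKoAIoCqADOAqgBEgKoAVYCqAGaAqgB3gKoAiICqAJmAqgCqgKoAu4CqAMyAqgDdgKoA7oCqAP+AqgAAgLsAEYC7ACKAuwAzgLsARIC7AFWAuwBmgLsAd4C7AIiAuwCZgLsAqoC7ALuAuwDMgLsA3YC7AO6AuwD/gLsAAIDMABGAzAAigMwAM4DMAESAzABVgMwAZoDMAHeAzACIgMwAmYDMAKqAzAC7gMwAzIDMAN2AzADugMwA/4DMAACA3QARgN0AIoDdADOA3QBEgN0AVYDdAGaA3QB3gN0AiIDdAJmA3QCqgN0Au4DdAMyA3QDdgN0A7oDdAP+A3QAAgO4AEYDuACKA7gAzgO4ARIDuAFWA7gBmgO4Ad4DuAIiA7gCZgO4AqoDuALuA7gDMgO4A3YDuAO6A7gD/gO4AAID/ABGA/wAigP8AM4D/AESA/wBVgP8AZoD/AHeA/wCIgP8AmYD/AKqA/wC7gP8AzID/AN2A/wDugP8A/4D/AJaWqJajpZOWloWWx3S2uMig5dSG97a1xsXHpYeHmJanlaaWhpamlIa4hqe2t5WVx8RwksbGc4GAoqOFh4eHhpaEtWOUlpeEhsiGt3SWp5eB4pKotLaD9/f0s5V2hnZ2psWVtdWUp4Smp4WmhZWUpcWgptilk/eldOa1g5SThXWlt4TmgZWVkcaUloampaS11oCVyPjFhISmlMWV0vfmxvintcO3tuaClNjZxrfHtnHBsKSW+JaWlYV1puiilJOFlKemttfEwPPQsKWVdYa2+LD3gNe0lnanhnaF2KOnpZTVhnalo4D3oPrUsYCkxeawgOeQoraXhpeFh4WDw7Tk9KJ0xdej9bDzosDS9aLAgLKUxpaQs6WXg5Wnp3PC8LCzptWjhLWg06OD2LaQ8MC2pKfIp7iQyJSUp4ODlsjGg7aFxtWUtaGTlaboxvfk5reWlaa3t4Dooaemg7TGx/f3+NZ2dfi3obS4+KKlprTHxtbYtaOi4bCwxdfYxICQg4Jw1IeFpMZyx/bYxpSUtcKhgLP5s8DUpKGgtMfWpaeCk7bJdaW0g4TVo5SWgbHRwPP40KCwsLeVtdSwtufXx8iChMjn5sblkualc4Oj18fg0NDD2OjSo4WnguagpLZ2t7Zyk7aDlJP3wqVkg/iVcLLmkLfIo4C0tpVzp/eA5nZ116Z1hZWmhNbUtXSD56aww5WThLew5Oeip3On6aDlp5aFx9aHl6aFc/mllIH4pcDHpZR0lsPS5LeUhOawwOPXp7fIlIaGl3WF18XGcObkgMfWwpOF58KA5oaV0vD104GBgZWmqIWXhYbYx4D2+bC2tsWA1PjFlILIyNeQ0JDQoqa4gZKGlqaFhte15OOwkLbZ1tTYtraWg8WVxtig96HHtpWnpIWHmKemx7TDgPiQ1tamlciFl7emkcais9OCpaeHuLmUlJeGl5bHkLHEw6X4lHOTk5WGh7bVkdW1lJO3l6emlJKVp5e2kKCTxqaU94O3k6a2laeFdfaTxMiUg6XIt4GlpKeCkoLF17eWdOe2hbiBt7eDpqdy9mHFpYKT15aApNjBlbbXo7eFhoaWtoPXkcTF5+ZzhaP1odWUlIP3gKWU16GFlZWEk6aWqMeT5IDBxXSE1teltffBxeel9pSgx7WkpYWHh5iUo5S2tLCg57PEgpSF6aTF5+a0pPmlxaDW2JKklJaHl4PHg6Og+fiVgsaUp5OkgrGRpMZwtqaGkafWtLfE15aXhJSWlYXmhJTXpZSWlpWE5ufG14ZzhJWDk6fGhaWlt2WFl4SWtcWmtJSUpriVlbeWc6TVpbanl4O1hZbHlpe3ppWYg7aDtNeUt4SllKeWhISVleeUhXWmk7iFdaU="/>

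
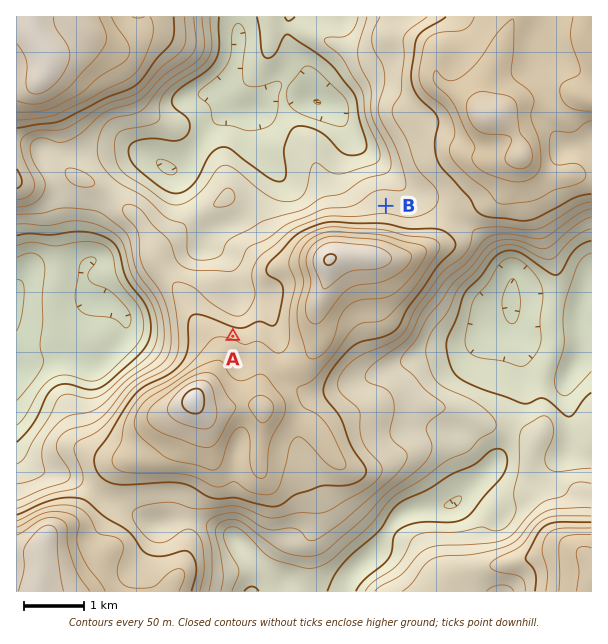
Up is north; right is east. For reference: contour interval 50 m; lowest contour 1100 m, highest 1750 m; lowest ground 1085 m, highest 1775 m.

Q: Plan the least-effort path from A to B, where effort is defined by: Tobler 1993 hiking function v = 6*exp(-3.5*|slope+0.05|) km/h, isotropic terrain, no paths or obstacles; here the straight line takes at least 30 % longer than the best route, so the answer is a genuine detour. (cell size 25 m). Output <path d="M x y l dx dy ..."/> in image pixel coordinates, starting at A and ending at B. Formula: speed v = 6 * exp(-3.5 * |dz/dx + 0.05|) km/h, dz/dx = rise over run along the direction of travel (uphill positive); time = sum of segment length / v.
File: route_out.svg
<path d="M233 336l9-4 9-9 10-21 0-33 5-9 28-29 30-15 39 0 21-10 2 0"/>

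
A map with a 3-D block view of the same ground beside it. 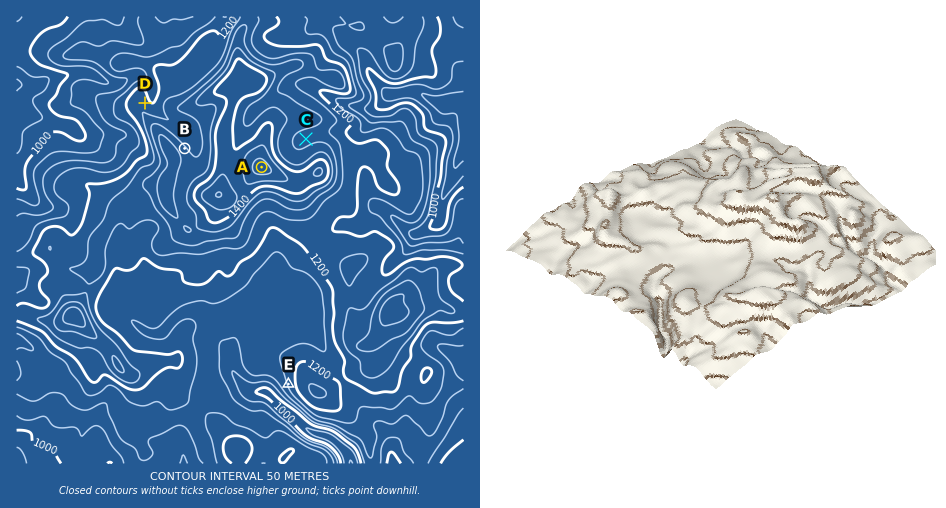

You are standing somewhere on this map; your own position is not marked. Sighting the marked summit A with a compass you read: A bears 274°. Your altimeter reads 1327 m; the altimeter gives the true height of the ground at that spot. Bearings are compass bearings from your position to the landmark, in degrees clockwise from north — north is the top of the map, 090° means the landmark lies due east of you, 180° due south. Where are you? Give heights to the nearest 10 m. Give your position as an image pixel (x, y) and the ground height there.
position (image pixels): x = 334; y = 172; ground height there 1330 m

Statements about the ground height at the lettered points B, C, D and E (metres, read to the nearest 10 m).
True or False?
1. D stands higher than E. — True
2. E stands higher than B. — False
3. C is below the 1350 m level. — True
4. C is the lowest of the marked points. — False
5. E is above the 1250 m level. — False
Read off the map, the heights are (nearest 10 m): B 1310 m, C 1290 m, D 1230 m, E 1160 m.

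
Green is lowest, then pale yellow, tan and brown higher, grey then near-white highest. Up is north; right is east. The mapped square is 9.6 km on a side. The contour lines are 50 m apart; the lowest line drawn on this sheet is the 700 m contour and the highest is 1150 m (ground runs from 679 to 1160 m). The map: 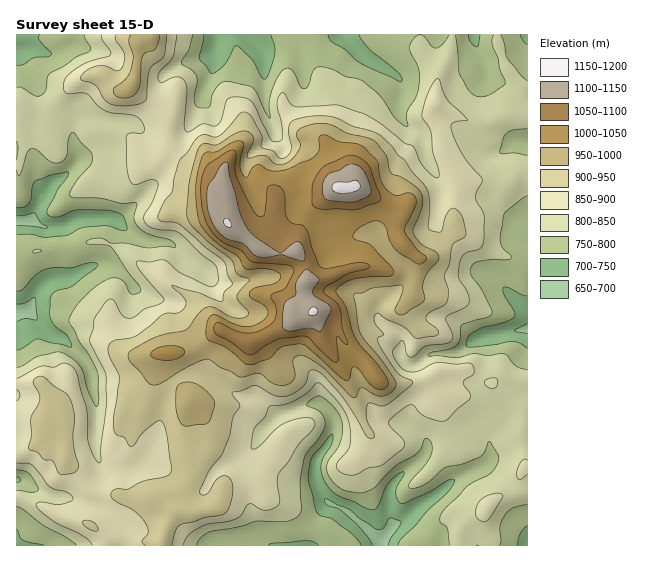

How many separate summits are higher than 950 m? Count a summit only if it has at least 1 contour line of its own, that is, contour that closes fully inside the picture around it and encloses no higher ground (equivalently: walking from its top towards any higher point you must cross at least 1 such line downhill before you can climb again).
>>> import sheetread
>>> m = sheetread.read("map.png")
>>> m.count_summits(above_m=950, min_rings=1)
5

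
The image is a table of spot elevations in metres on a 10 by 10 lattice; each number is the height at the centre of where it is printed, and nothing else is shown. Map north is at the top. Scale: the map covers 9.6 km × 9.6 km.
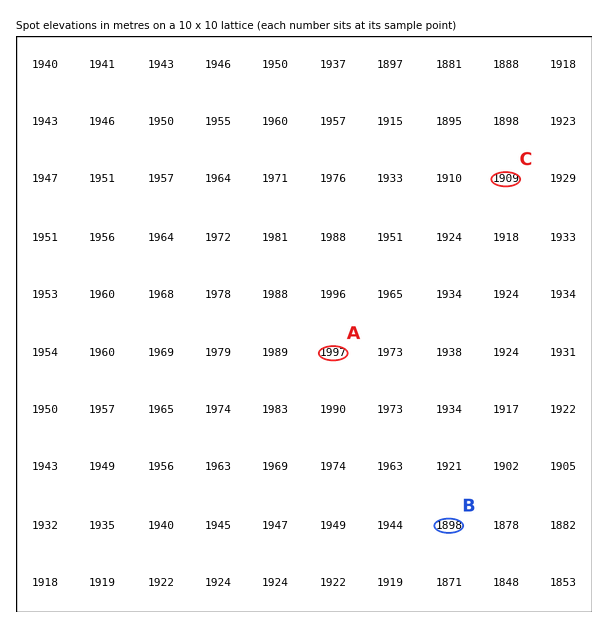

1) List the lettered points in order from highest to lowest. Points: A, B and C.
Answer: A C B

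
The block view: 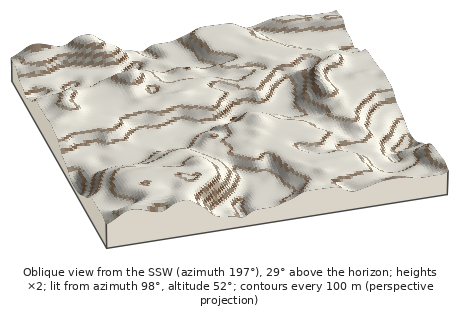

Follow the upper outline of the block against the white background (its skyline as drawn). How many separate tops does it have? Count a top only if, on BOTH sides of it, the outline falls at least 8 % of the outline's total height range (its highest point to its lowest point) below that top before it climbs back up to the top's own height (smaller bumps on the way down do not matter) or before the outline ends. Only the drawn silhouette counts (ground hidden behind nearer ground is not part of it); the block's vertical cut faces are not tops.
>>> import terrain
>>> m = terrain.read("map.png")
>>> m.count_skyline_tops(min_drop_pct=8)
2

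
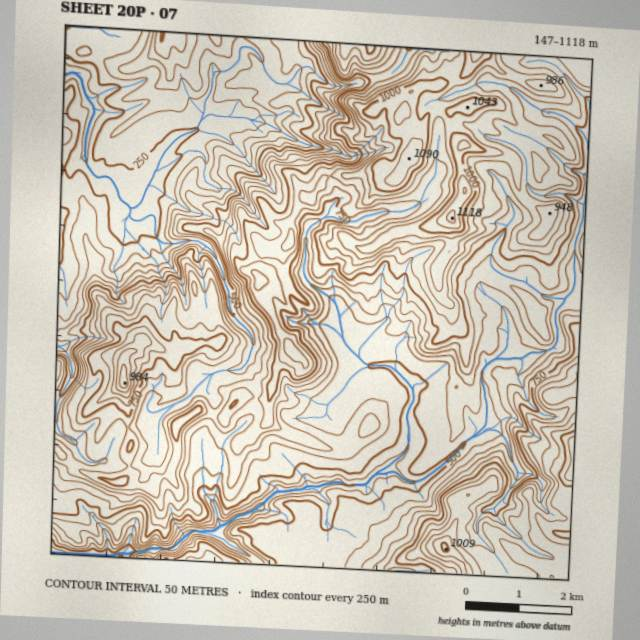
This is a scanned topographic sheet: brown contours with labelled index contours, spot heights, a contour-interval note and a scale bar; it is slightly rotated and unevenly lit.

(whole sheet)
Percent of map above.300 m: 91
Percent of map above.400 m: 83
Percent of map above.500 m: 74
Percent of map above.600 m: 56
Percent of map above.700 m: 40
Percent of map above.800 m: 26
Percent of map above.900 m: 12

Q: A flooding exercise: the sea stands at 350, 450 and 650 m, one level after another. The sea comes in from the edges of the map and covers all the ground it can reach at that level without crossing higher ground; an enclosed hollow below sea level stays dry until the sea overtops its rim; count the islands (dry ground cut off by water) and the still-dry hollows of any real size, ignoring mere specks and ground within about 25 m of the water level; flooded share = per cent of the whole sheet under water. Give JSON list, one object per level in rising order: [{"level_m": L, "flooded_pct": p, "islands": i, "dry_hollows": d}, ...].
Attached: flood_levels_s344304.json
[{"level_m": 350, "flooded_pct": 13, "islands": 0, "dry_hollows": 0}, {"level_m": 450, "flooded_pct": 21, "islands": 0, "dry_hollows": 0}, {"level_m": 650, "flooded_pct": 52, "islands": 0, "dry_hollows": 0}]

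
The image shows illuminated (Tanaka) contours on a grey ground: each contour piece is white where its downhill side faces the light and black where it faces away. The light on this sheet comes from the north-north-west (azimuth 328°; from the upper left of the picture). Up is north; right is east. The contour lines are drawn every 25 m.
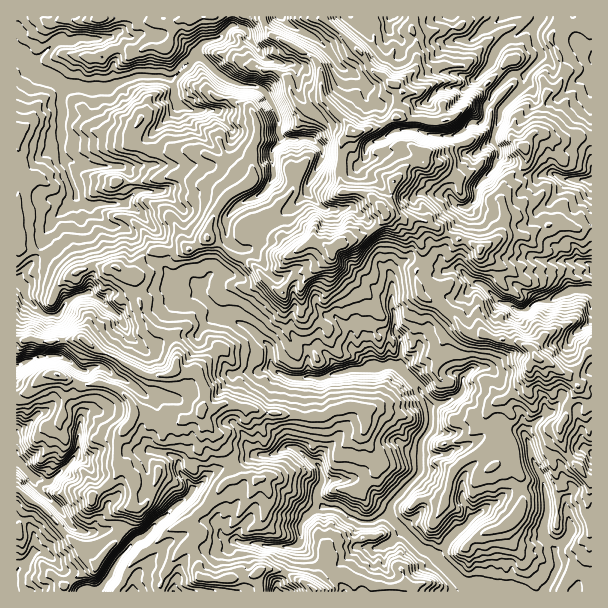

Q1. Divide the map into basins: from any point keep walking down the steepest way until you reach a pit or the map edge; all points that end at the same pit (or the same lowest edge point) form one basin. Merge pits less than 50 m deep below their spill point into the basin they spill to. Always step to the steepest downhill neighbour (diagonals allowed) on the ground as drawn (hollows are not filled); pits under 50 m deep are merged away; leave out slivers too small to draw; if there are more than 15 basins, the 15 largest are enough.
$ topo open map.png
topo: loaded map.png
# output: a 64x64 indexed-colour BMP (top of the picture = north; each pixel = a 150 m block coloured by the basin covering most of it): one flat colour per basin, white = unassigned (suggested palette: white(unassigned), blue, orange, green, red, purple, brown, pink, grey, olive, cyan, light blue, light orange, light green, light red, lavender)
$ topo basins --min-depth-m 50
<image width="64" height="64" href="data:image/bmp;base64,Qk12CAAAAAAAAHYAAAAoAAAAQAAAAEAAAAABAAQAAAAAAAAIAAATCwAAEwsAABAAAAAAAAAA////ALR3HwAOf/8ALKAsACgn1gC9Z5QAS1aMAMJ34wB/f38AIr28AM++FwDox64AeLv/AIrfmACWmP8A1bDFAKqqpmZmaqqq3d3d3d3f///xERERERERERERERERERERqqqqZmZmqqrd3dER3d//8RERERERERERERERERERERGqqqqqZmZqqq3dEREREREREREREREREREREREREREREaqqqqpWZmqqqt0RERERERERERERERERERERERERERERqqqqqlVmZqqq3RERERERERERERERERERERERERERERGqqqqlVVZmZqqhEREREREREREREREREREREREREREREaqqpVVVVWZmaqoRERERERERERERERERERERERERERERqqqlVVVVZmZmYRERERERERERERERERERERERERERERGqqlVVVVVWZmZmEREREREREREREREREREREREREREREaqlVVVVVVZmZmZhERERERERERERERERERERERERERERpVVVVVVVVmZmZmYRERERERERERERERERERERERERERFVVVVVVVVWZmZmZmEREREREREREREREREREREREREREVVVVVVVVVZmZmZmZhERERERERERERERERERERERERERVVVVVVVVZmZmZmZmYRERERERERERERERERERERERER5VVVVVVVZmZmZmZmYRERERERERERERERERERERERER7lVVVVVVVmZmZmZmYRERERERERERERERERERERERER7uVVVVVVVWZmZmZmZhERERERERERERERERERERERERHu5VVVVVVVVmZmZmZhEREREREREREREREREREREREREe7lVVVVVVVWZmZmZhERERERERERERERERERERERERER7uVVVVVVVVVmiIiGERERERERERERERERERERERERERHu5VVVVVVVVYiIiIgREREREREREREREREREREREREREe7lVVVVVVVViIiIiBERERERERERERERERERERERERERHiiFVVVVVYiIiIiIEREREREREREREREREREREREREREeKIhVWIiIiIiIiIgRERERERERERERERERERERERERERIoiIiIiIiIh3eIgREREREREREREREREREREREREREUQiiIiIiIiId3d3EREREREREREREREREREREREREREUREKIiIiIiHd3d3cREREREREREREREREREREREREREURERIiIiIh3d3d3dxERERERERERERERERERERERERFEREREd3d3d3d3d3dxERERERERERERERERERERERFERERERER3d3d3d3d3cREREREREREREREREREREREURERERERERHd3d3d3d3cRERERERERERERERERERERERREREREREREd3d3d3d3dxERERERERERERERERERERERRERERERERER3d3d3d3d3EREREREREREREREREREREURERERERERERHd3d3d3d3EREREREREREREREREREREUREREREREREREd3d3d3d3cREREREREREiERERERERERRERERERERERER3d3cnd3chEREREREREiIiERERERERFERERERERERERHd3IiIiIiIREREREREiIiIiEREREREUREREREREREREd3IiIiIiIiERERERIiIiIiIhERERERREREREREREREQiIiIiIiIiIiIiERIiIiIiIiIRERERFEREQ0RERERERCIiIiIiIiIiIiIiIiIiIiIiIiIREREUREMzM0REREREIiIiIiIiIiIiIiIiIiIiIiIiIiIREURDMzMzmZlERJQiIiIiIiIiIiIiIiIiIiIiIiIiIiETMzMzMzOZmZmZmSIiIiIiIiIiIiIiIiIiIiIiIiIiIzMzMzMzM5mZmZmZIiIiIiIiIiIiIiIiIiIiIiIiIiIzMzMzMzMzmZmZmZkiIiIiIiIiIiIiIiIiIiIiIiIiMzMzMzMzMzOZmZmZmSIiIiIiIiIiIiIiIiIiIiIiIjMzMzMzMzMzM5mZmZmZIiIiIiIiIiIiIiIiIiIiIiIiMzMzMzMzMzMzOZmZmZkiIiIiIiIiIiIiIiIiIiIiIiIzMzMzMzMzMzMzOZmZmSIiIiIiIiIiIiIiIiIiIiIiIjMzMzMzMzMzMzM5mZmZIiIiIiIiIiIiIiIiIiIiIiIiMzMzMzMzMzMzMzmZmZkiIiIiIiIiIiIiIiIiIiIiIiIjMzMzMzMzMzMzOZM5kyIiIiIiIiIiIiIiIiIiIiIiIiuzMzMzMzMzMzMzMzMzIiIiIiIiIiIiIiIiIiIiIiIiu7u7MzMzMzMzMzMzMzMiIiIiIiIiIiIiIiIiIiIiIiu7u7szMzMzMzMzMzMzMyIiIiIiIiIiIiIiIiIiIiIiu7u7uzMzMzMzMzMzMzMzIiIiIiIiIiIiIiIiIiIiIiK7u7u7szMzMzMzMzMzMzMiIiIiIiIiIiIiIiIiIiIiIru7u7szMzMzMzMzMzMzMyIiIiIiIiIiIiIiIiIiIiIiu7u7zMwzMzMzMzMzMzMzIiIiIiIiIiIiIiIiIiIiIiK7u7zMzDMzMzMzMzMzMzMiIiIiIiIiIiIiIiIiIiIiK7u7vMzMMzMzMzMzMzMzMyIiIiIiIiIiIiIiIiIiIiu7u7vMzMwzMzMzMzMzMzMzIiIiIiIiIiIiIiIiIiIru7u7vMzMzDMzMzMzMzMzMzMiIiIiIiIiIiIiIiIiIru7u7vMzMzMMzMzMzMzMzMzMyIiIiIiIiIiIiIiIiIiu7u7zMzMzMwzMzMzMzMzMzMz"/>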